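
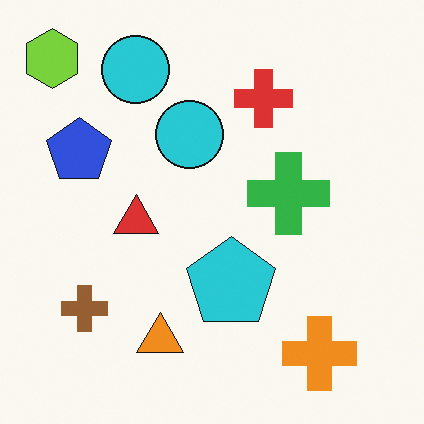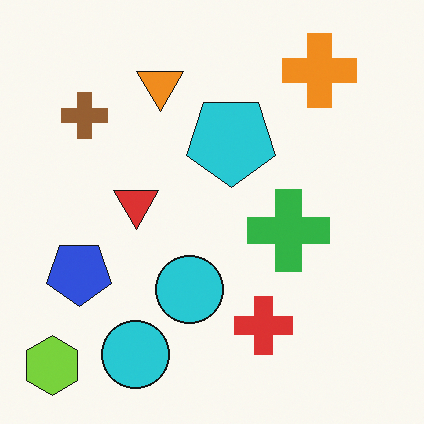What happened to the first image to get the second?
The second image is the first flipped vertically (top ↔ bottom).

The lime hexagon is in the top-left of the first image and the bottom-left of the second — shapes on opposite sides of the horizontal midline have swapped in a mirror flip.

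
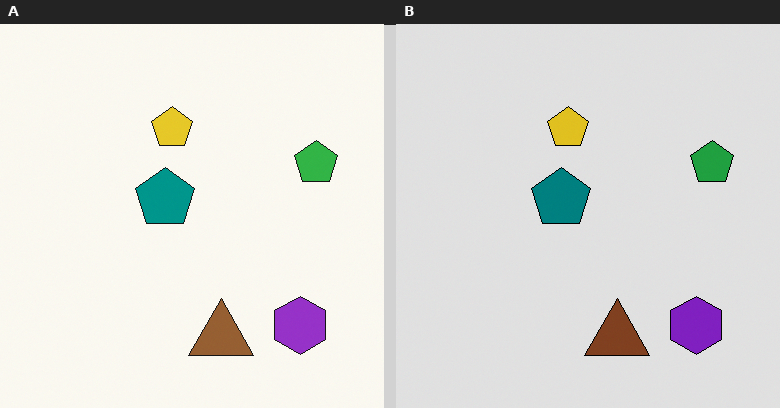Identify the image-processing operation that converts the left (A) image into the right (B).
The transformation is: posterized to a reduced palette.

Each flat color has snapped to a coarser quantized level — most visibly, the near-white background has dropped to a flat grey.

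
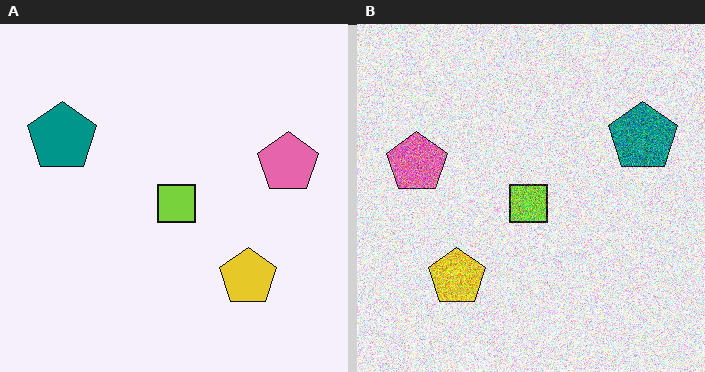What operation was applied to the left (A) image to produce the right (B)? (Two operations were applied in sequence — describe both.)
It was flipped horizontally (left ↔ right), then degraded with a thick layer of grain.

The pink pentagon is in the right of the left (A) image and the left of the right (B) — shapes on opposite sides of the vertical midline have swapped in a mirror flip. Random speckle covers the whole image, including the flat background.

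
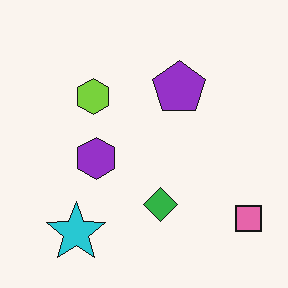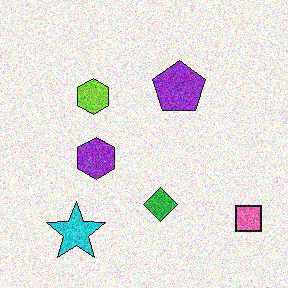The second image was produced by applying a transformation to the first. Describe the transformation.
The second image is the first degraded with heavy additive noise.

Random speckle covers the whole image, including the flat background.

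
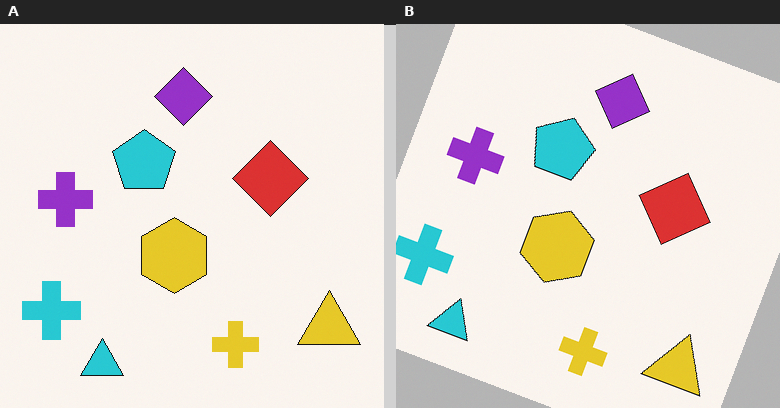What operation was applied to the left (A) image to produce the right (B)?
The image was rotated clockwise by a clearly visible amount.

Every shape is tilted by the same angle and the image corners show triangular fill wedges — a whole-image rotation by a non-right angle.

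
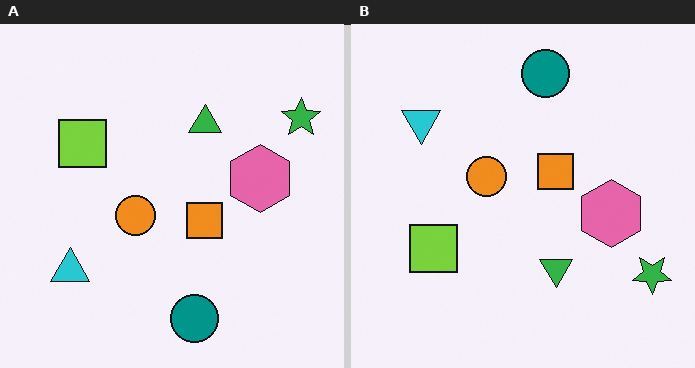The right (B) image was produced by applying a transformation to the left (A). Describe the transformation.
Flipped vertically (top ↔ bottom).

The teal circle is in the bottom of the left (A) image and the top of the right (B) — shapes on opposite sides of the horizontal midline have swapped in a mirror flip.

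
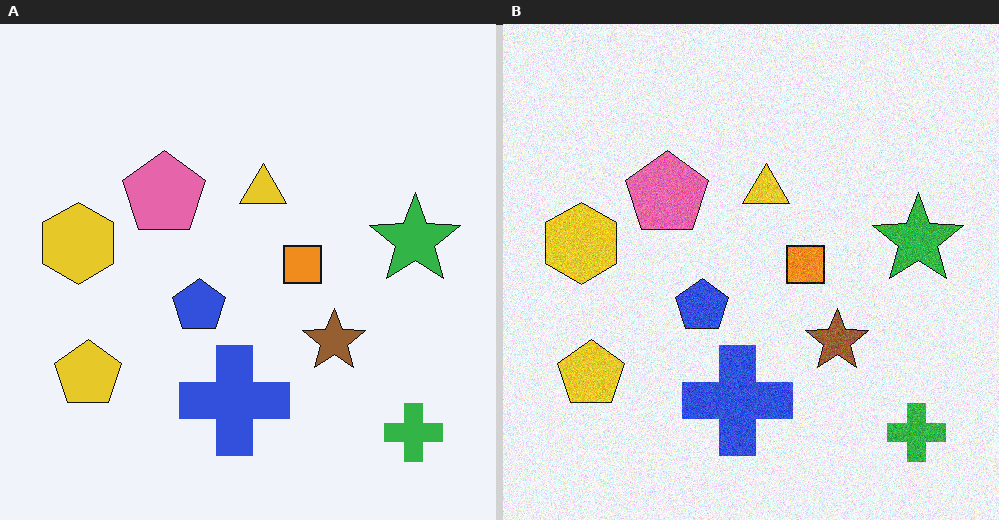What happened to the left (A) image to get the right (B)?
The right (B) image is the left (A) degraded with visible gaussian noise.

Random speckle covers the whole image, including the flat background.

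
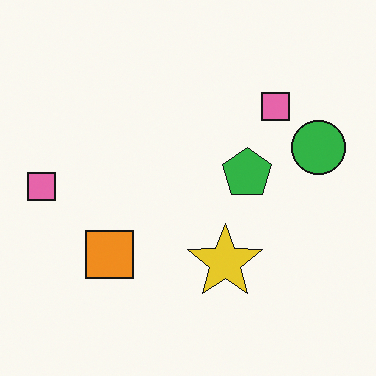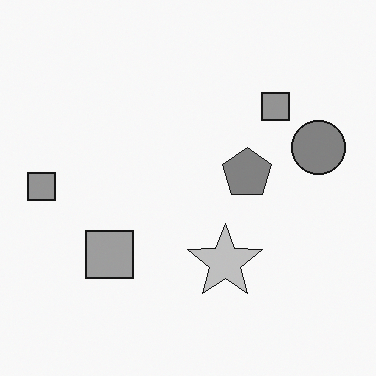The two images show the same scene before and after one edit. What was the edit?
The image was converted to grayscale.

All color is removed — every shape is now a shade of grey.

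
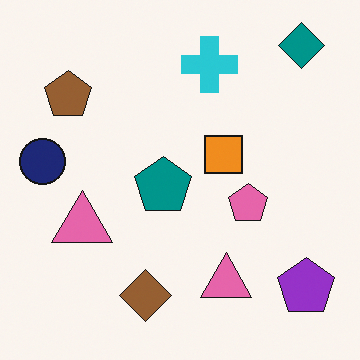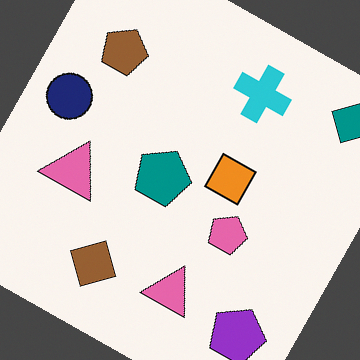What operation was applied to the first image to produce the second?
The transformation is: rotated clockwise by a moderate amount.

Every shape is tilted by the same angle and the image corners show triangular fill wedges — a whole-image rotation by a non-right angle.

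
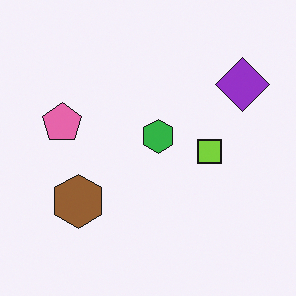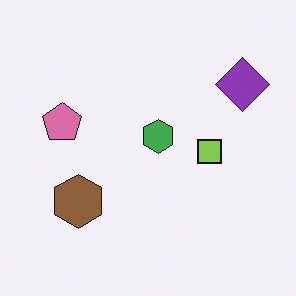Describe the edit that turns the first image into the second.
The image was slightly desaturated.

All colors are more muted and greyish — a global saturation change.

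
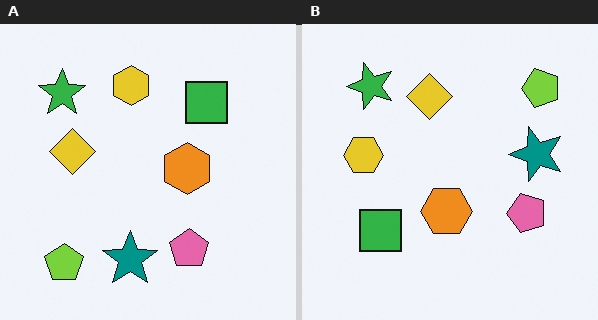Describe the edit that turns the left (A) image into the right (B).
The image was transposed (reflected across the top-left ↔ bottom-right diagonal).

Shapes have swapped their row and column positions — what was in the top-right is now in the bottom-left — a diagonal reflection.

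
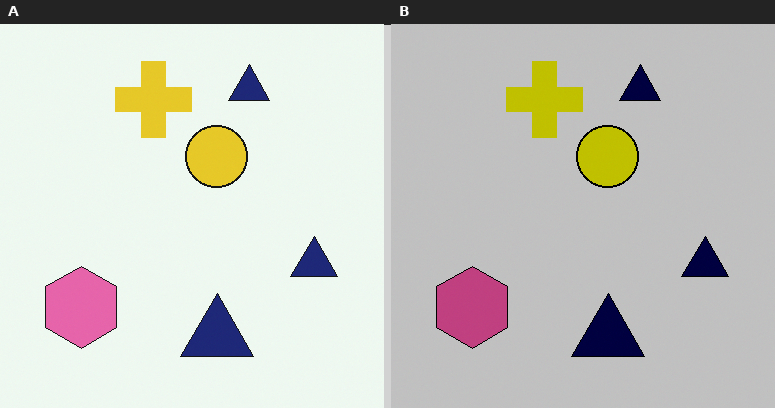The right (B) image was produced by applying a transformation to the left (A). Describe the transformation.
The right (B) image is the left (A) aggressively posterized.

Each flat color has snapped to a coarser quantized level — most visibly, the near-white background has dropped to a flat grey.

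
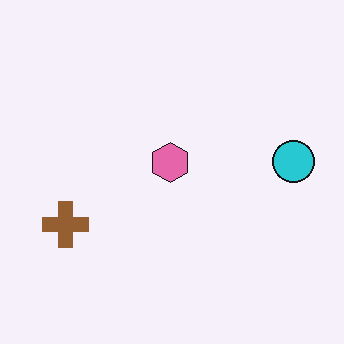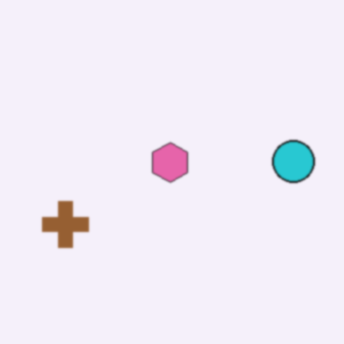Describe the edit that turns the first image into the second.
The image was given a subtle gaussian blur.

Shape edges and outlines are uniformly softened across the whole image.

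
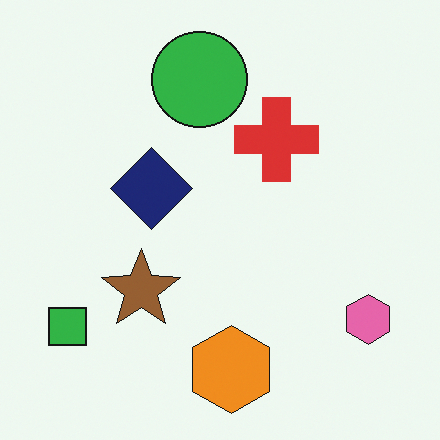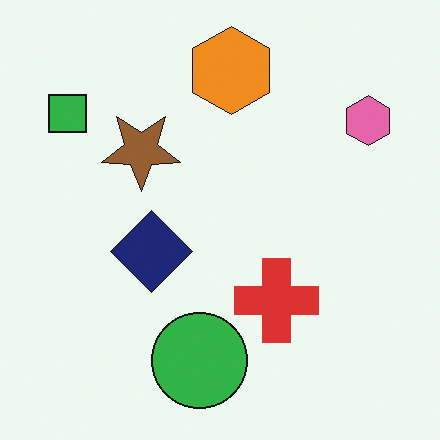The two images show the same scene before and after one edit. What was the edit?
It was flipped vertically (top ↔ bottom).

The orange hexagon is in the bottom of the first image and the top of the second — shapes on opposite sides of the horizontal midline have swapped in a mirror flip.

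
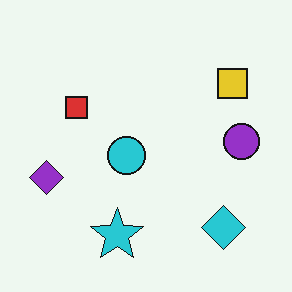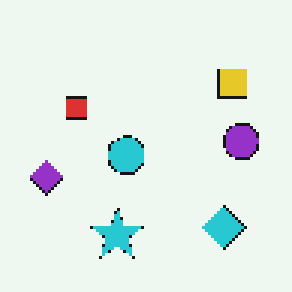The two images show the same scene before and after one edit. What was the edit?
It was mildly pixelated.

Shapes are reduced to large square blocks; fine edges and outlines are lost — a downscale-then-upscale (mosaic) effect.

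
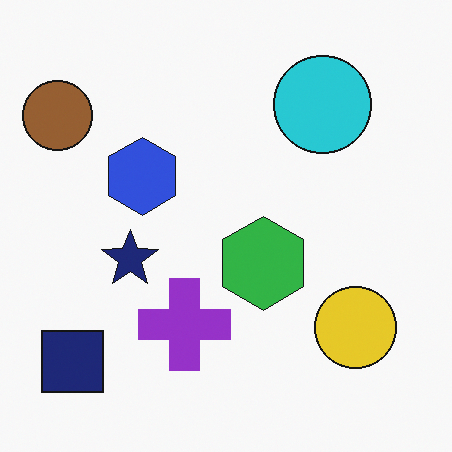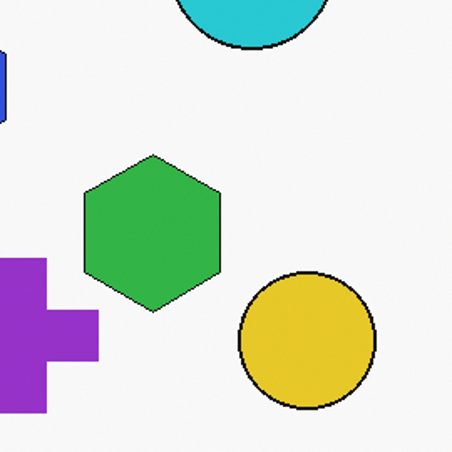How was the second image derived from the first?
This is the original image cropped tightly and scaled back up.

The visible shapes are larger and the field of view is narrower; shapes near the original edges may be partly or wholly outside the frame — a crop-and-rescale.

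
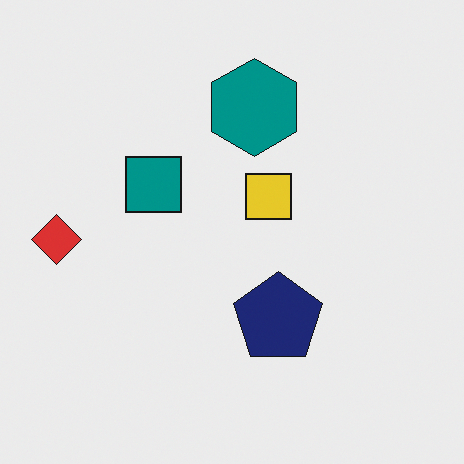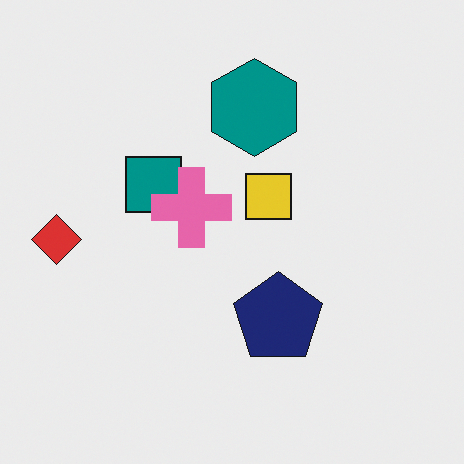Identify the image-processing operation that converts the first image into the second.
It was overlaid with an additional pink cross.

A pink cross appears in the second image that is absent from the first.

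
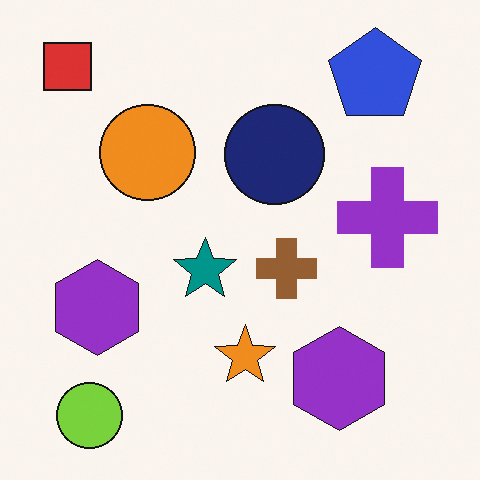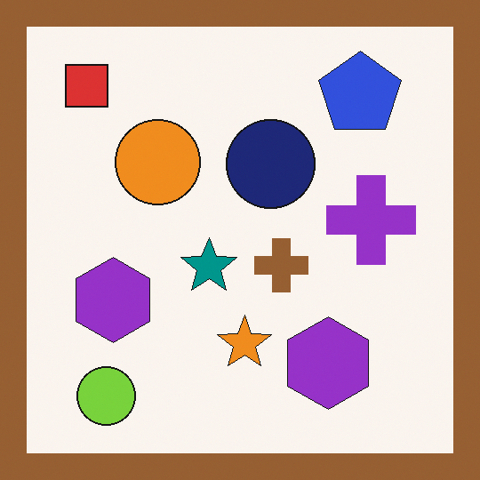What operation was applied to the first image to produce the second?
Framed with a brown border.

A solid brown frame runs around the edge of the second image, with the content slightly shrunk inside it.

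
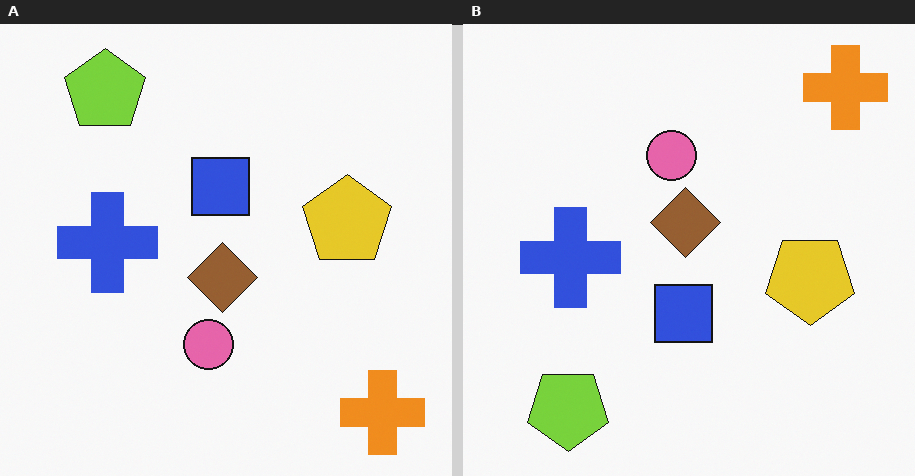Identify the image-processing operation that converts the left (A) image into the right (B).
The right (B) image is the left (A) flipped vertically (top ↔ bottom).

The orange cross is in the bottom-right of the left (A) image and the top-right of the right (B) — shapes on opposite sides of the horizontal midline have swapped in a mirror flip.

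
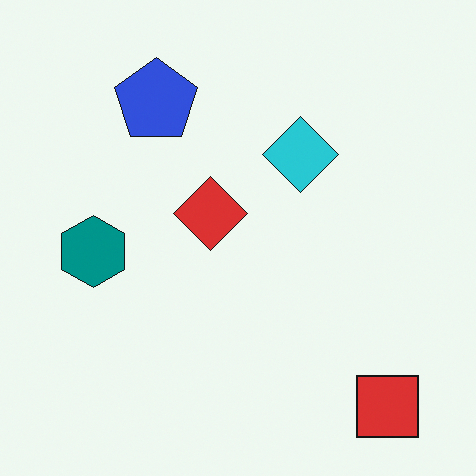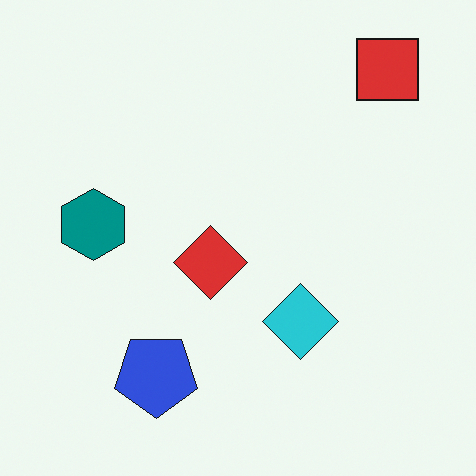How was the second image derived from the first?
This is the original image flipped vertically (top ↔ bottom).

The red square is in the bottom-right of the first image and the top-right of the second — shapes on opposite sides of the horizontal midline have swapped in a mirror flip.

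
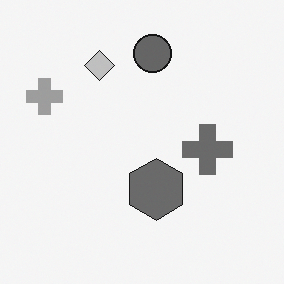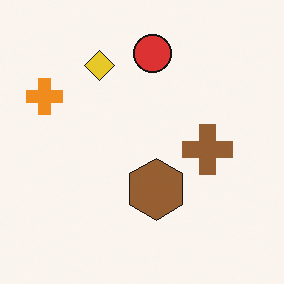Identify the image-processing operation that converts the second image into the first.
The transformation is: converted to grayscale.

All color is removed — every shape is now a shade of grey.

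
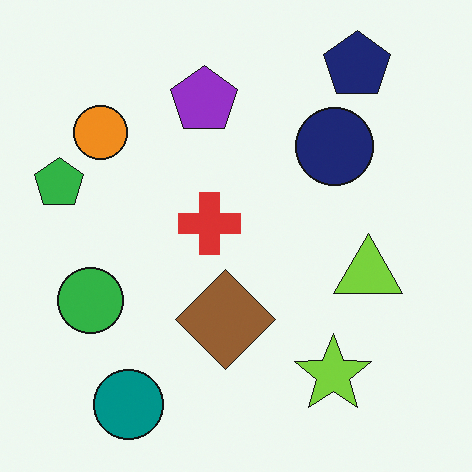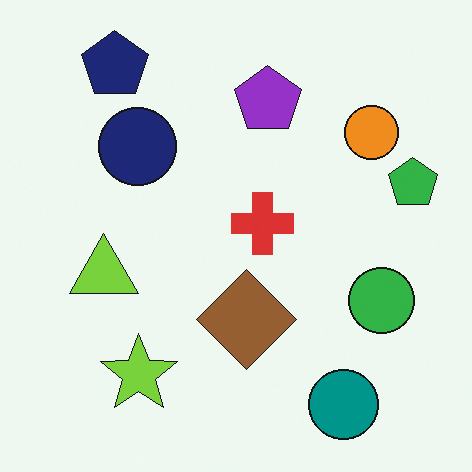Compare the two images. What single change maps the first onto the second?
The transformation is: flipped horizontally (left ↔ right).

The green pentagon is in the left of the first image and the right of the second — shapes on opposite sides of the vertical midline have swapped in a mirror flip.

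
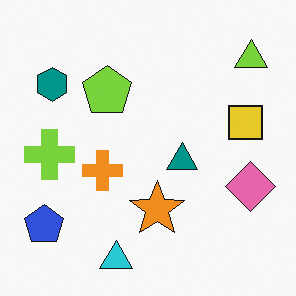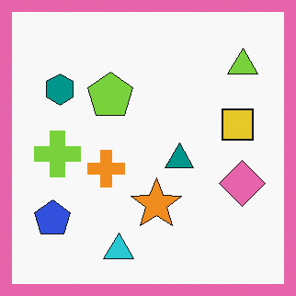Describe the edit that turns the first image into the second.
Framed with a pink border.

A solid pink frame runs around the edge of the second image, with the content slightly shrunk inside it.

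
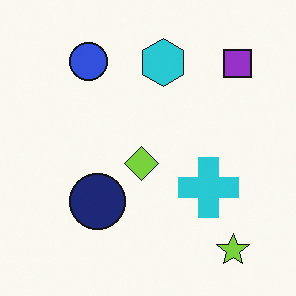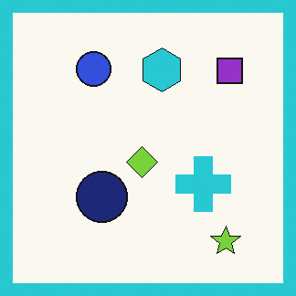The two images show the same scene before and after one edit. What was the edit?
The transformation is: framed with a cyan border.

A solid cyan frame runs around the edge of the second image, with the content slightly shrunk inside it.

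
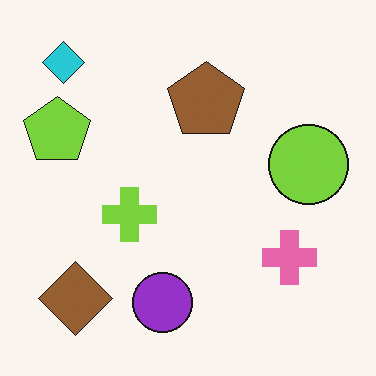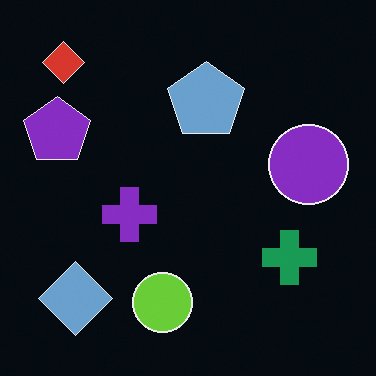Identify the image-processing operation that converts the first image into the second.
Color-inverted (negative).

The light background has become dark and every shape's color is its complement — a photographic negative.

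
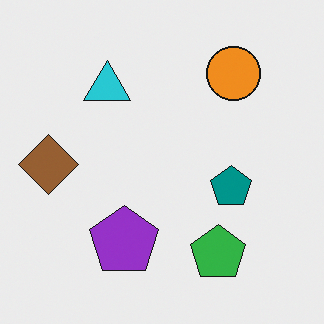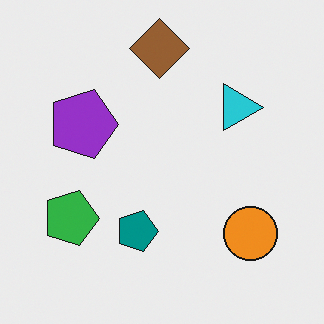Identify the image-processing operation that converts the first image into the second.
It was rotated 90° clockwise.

The brown diamond sits in the left of the first image and the top of the second — consistent with a whole-image 90° clockwise rotation.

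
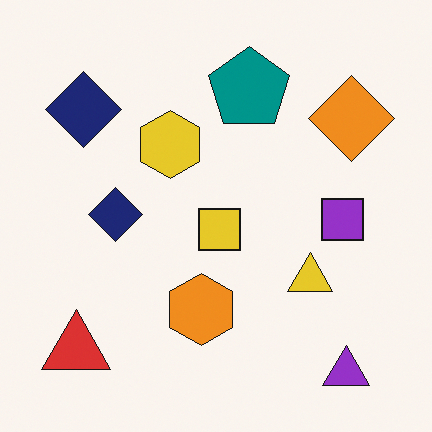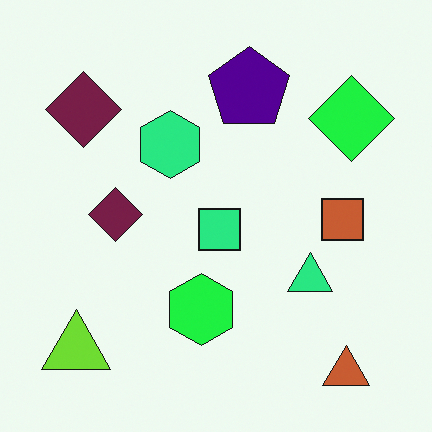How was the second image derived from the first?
The image was hue-shifted through roughly a third of the color wheel.

Every shape's color has rotated by the same amount around the hue wheel — a uniform hue shift.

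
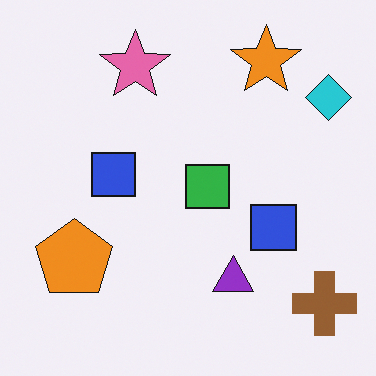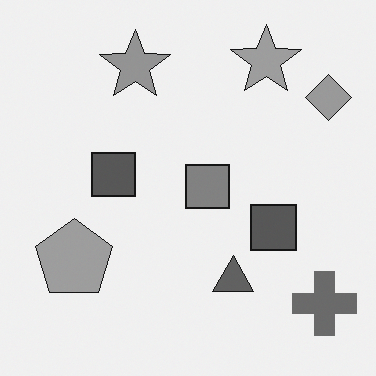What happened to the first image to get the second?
Converted to grayscale.

All color is removed — every shape is now a shade of grey.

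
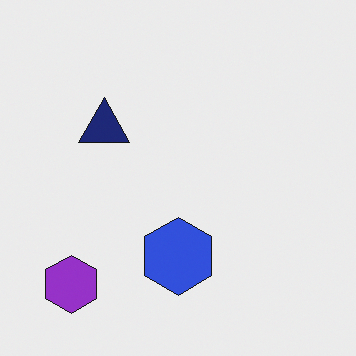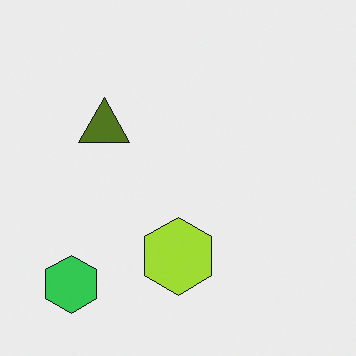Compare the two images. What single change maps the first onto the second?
The second image is the first hue-shifted by a large amount.

Every shape's color has rotated by the same amount around the hue wheel — a uniform hue shift.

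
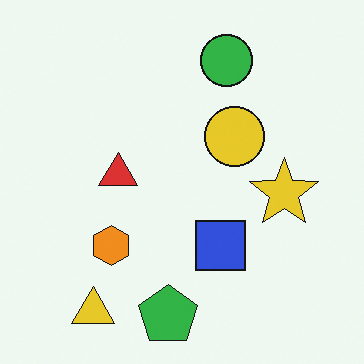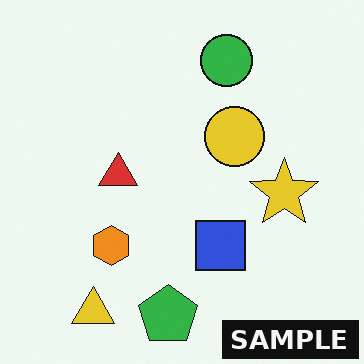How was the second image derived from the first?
Watermarked with the text "SAMPLE" in the lower-right corner.

A dark label reading "SAMPLE" appears in the lower-right corner.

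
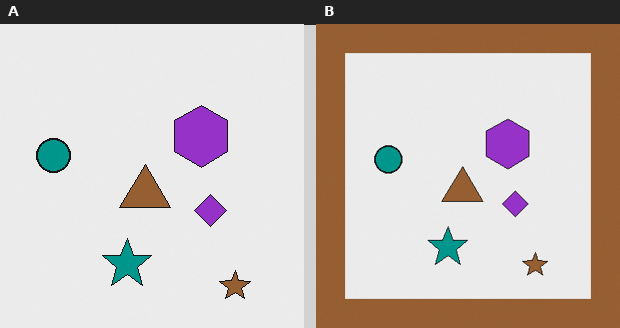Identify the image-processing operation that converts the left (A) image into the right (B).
The right (B) image is the left (A) framed with a brown border.

A solid brown frame runs around the edge of the right (B) image, with the content slightly shrunk inside it.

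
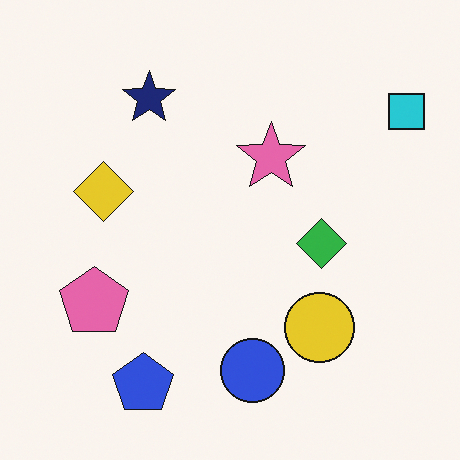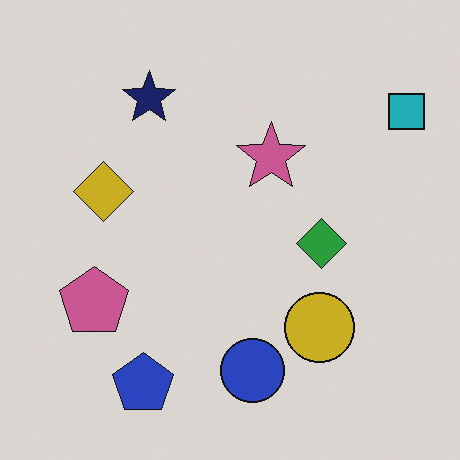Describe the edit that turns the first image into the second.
The image was darkened a little.

Every pixel — background and shapes alike — is uniformly darkened.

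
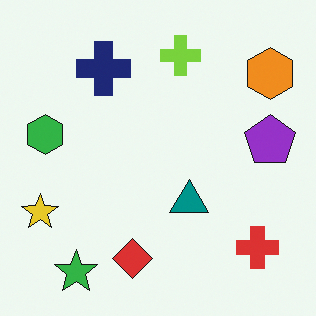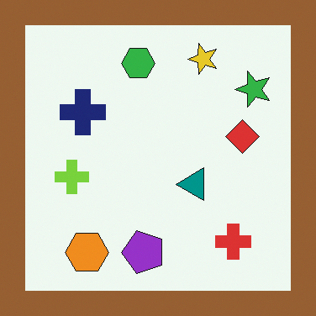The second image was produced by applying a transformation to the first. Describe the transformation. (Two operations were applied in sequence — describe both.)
The transformation is: transposed (reflected across the top-left ↔ bottom-right diagonal), then framed with a brown border.

Shapes have swapped their row and column positions — what was in the top-right is now in the bottom-left — a diagonal reflection. A solid brown frame runs around the edge of the second image, with the content slightly shrunk inside it.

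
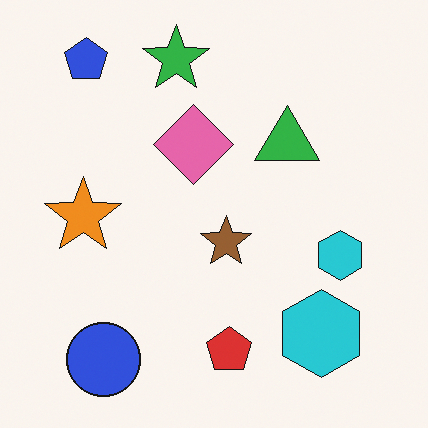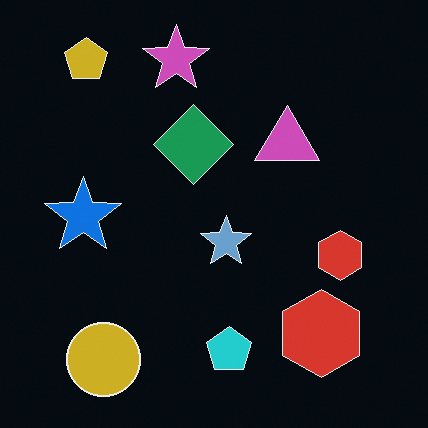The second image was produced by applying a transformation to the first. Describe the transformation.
Color-inverted (negative).

The light background has become dark and every shape's color is its complement — a photographic negative.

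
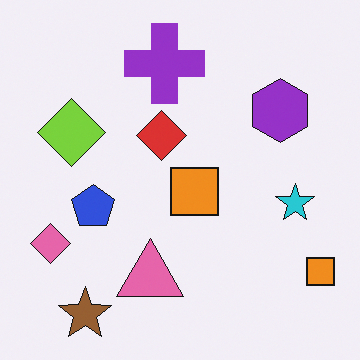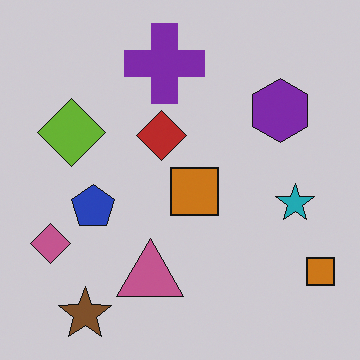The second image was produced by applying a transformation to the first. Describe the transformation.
The transformation is: darkened a little.

Every pixel — background and shapes alike — is uniformly darkened.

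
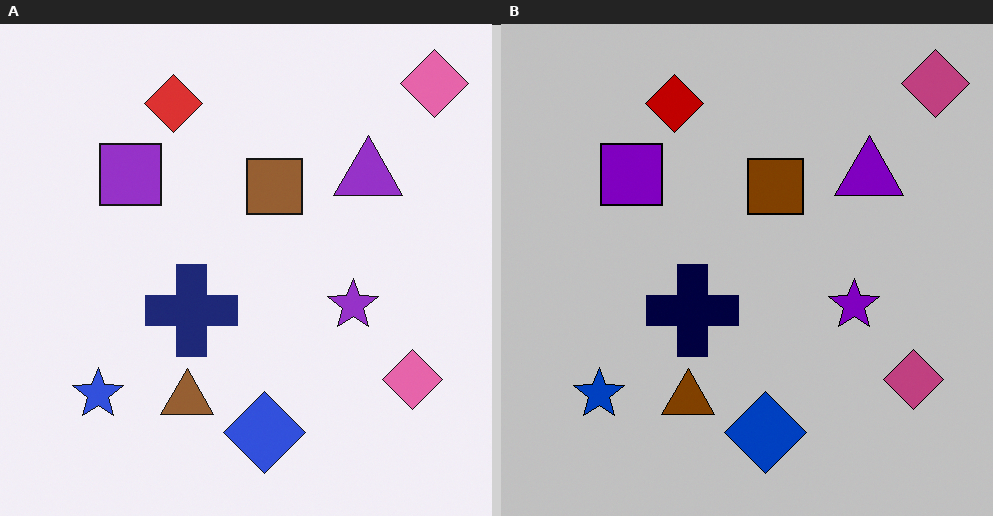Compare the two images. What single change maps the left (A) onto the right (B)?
Aggressively posterized.

Each flat color has snapped to a coarser quantized level — most visibly, the near-white background has dropped to a flat grey.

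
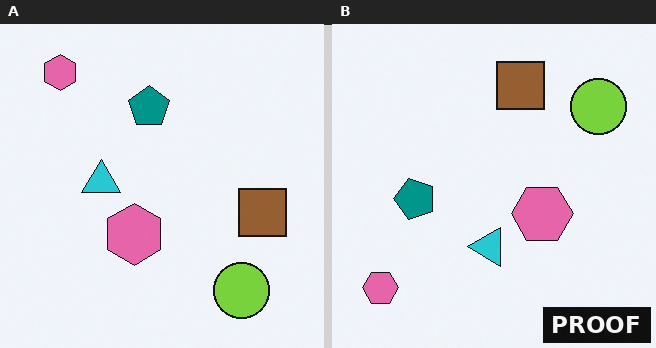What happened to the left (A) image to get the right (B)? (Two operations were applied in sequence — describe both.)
Rotated 90° counter-clockwise, then watermarked with the text "PROOF" in the lower-right corner.

The lime circle sits in the bottom-right of the left (A) image and the top-right of the right (B) — consistent with a whole-image 90° counter-clockwise rotation. A dark label reading "PROOF" appears in the lower-right corner.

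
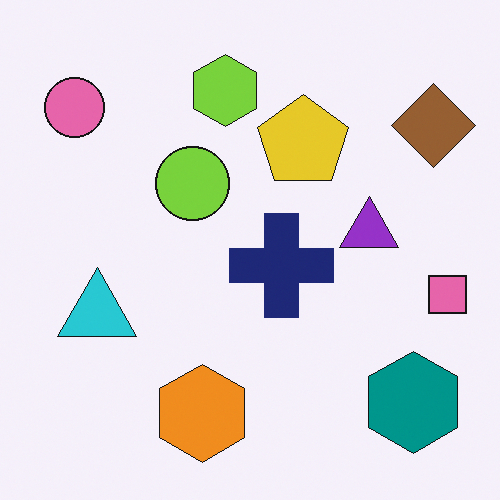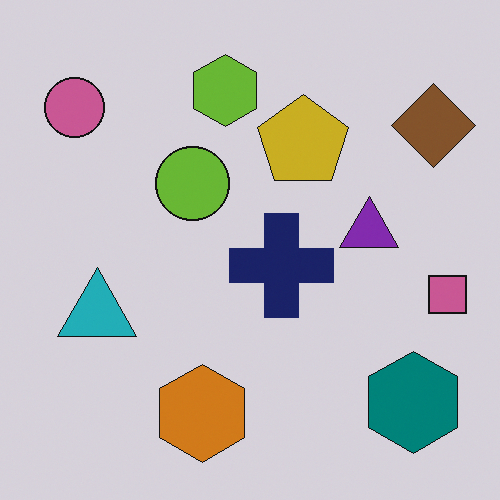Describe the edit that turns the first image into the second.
Slightly darkened.

Every pixel — background and shapes alike — is uniformly darkened.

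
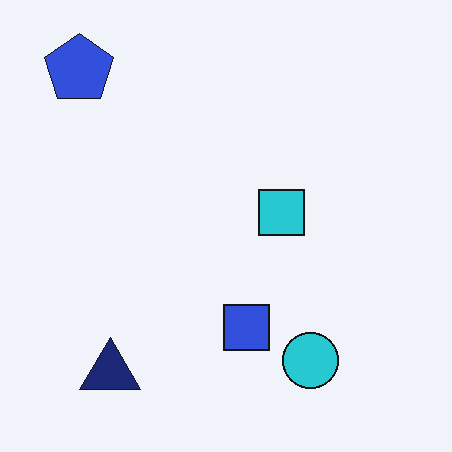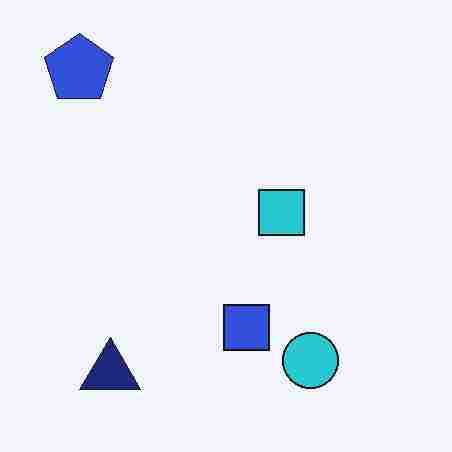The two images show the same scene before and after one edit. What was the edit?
Heavily JPEG-compressed with obvious blocking artifacts.

Blocky 8×8 compression artifacts appear around shape edges and the flat background shows ringing — characteristic JPEG degradation.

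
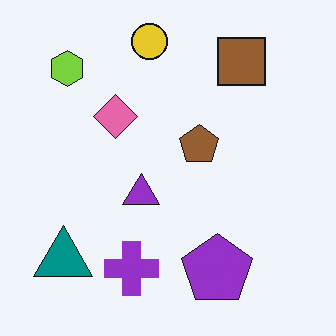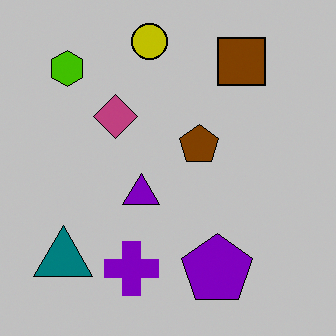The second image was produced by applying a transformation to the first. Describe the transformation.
It was heavily posterized to just a handful of flat colors.

Each flat color has snapped to a coarser quantized level — most visibly, the near-white background has dropped to a flat grey.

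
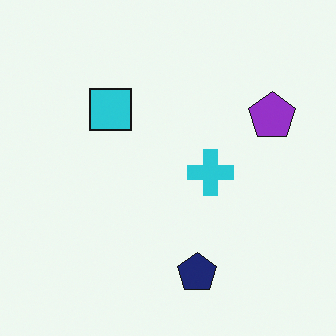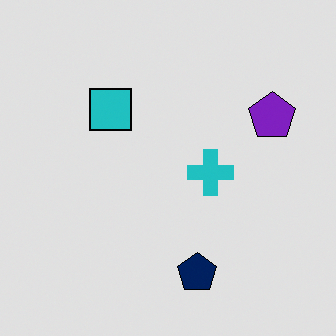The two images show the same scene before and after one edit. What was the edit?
The transformation is: posterized to a reduced palette.

Each flat color has snapped to a coarser quantized level — most visibly, the near-white background has dropped to a flat grey.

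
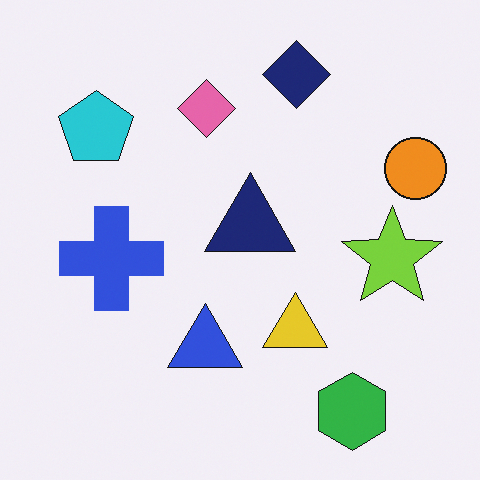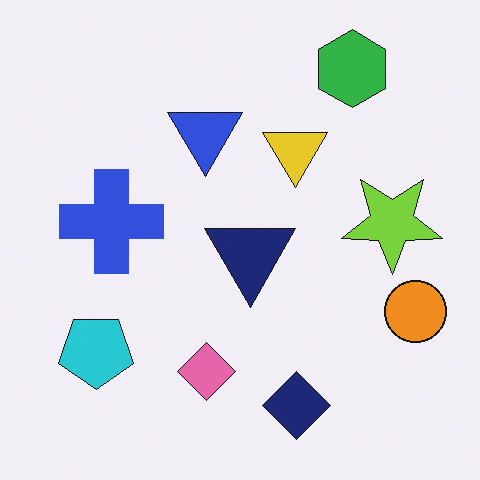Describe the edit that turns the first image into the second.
The second image is the first flipped vertically (top ↔ bottom).

The green hexagon is in the bottom-right of the first image and the top-right of the second — shapes on opposite sides of the horizontal midline have swapped in a mirror flip.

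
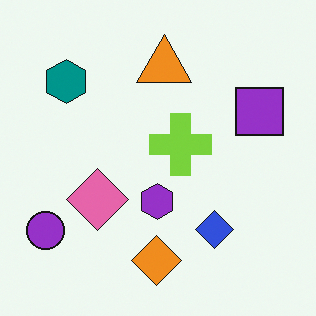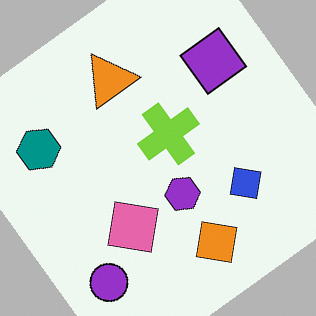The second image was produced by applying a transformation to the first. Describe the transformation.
The transformation is: rotated counter-clockwise by a large amount — several tens of degrees.

Every shape is tilted by the same angle and the image corners show triangular fill wedges — a whole-image rotation by a non-right angle.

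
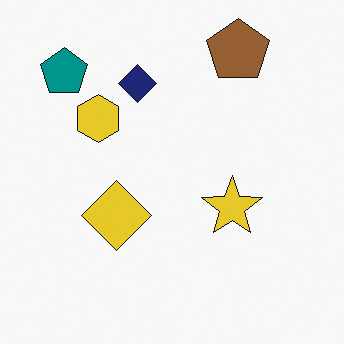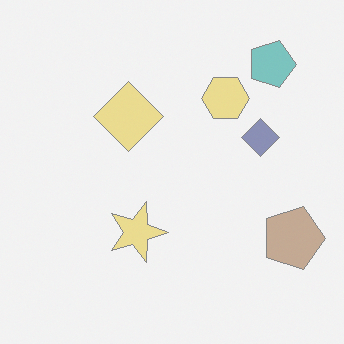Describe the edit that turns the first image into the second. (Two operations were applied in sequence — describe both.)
Rotated 90° clockwise, then given much lower contrast.

The teal pentagon sits in the top-left of the first image and the top-right of the second — consistent with a whole-image 90° clockwise rotation. Tones are pushed toward mid-grey across the whole image — a global contrast change.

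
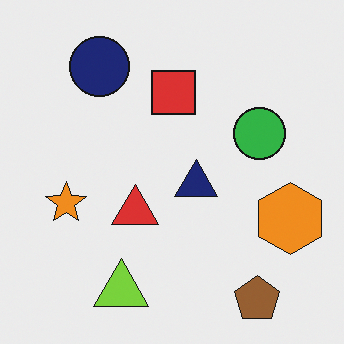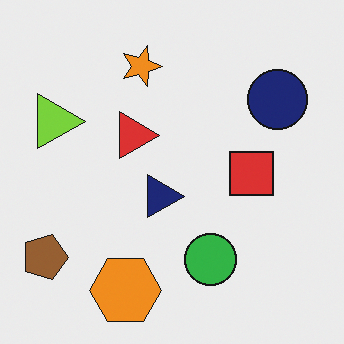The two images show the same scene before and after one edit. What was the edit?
The image was rotated 90° clockwise.

The brown pentagon sits in the bottom-right of the first image and the bottom-left of the second — consistent with a whole-image 90° clockwise rotation.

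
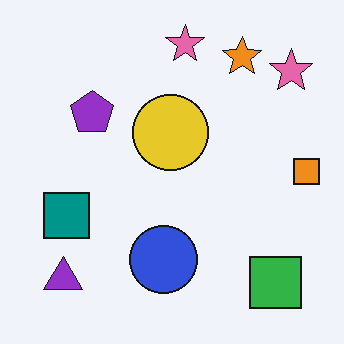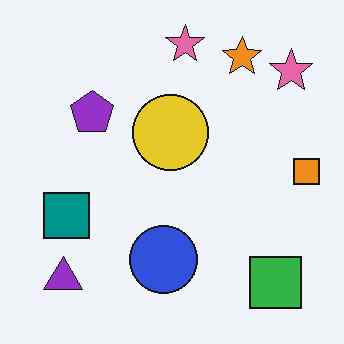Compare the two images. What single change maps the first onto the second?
The second image is the first given moderate JPEG compression.

Blocky 8×8 compression artifacts appear around shape edges and the flat background shows ringing — characteristic JPEG degradation.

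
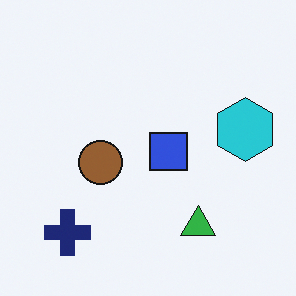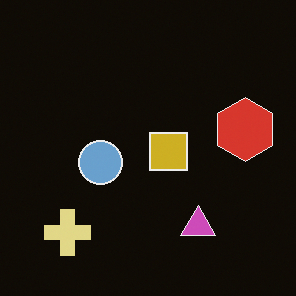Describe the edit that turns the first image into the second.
This is the original image color-inverted (negative).

The light background has become dark and every shape's color is its complement — a photographic negative.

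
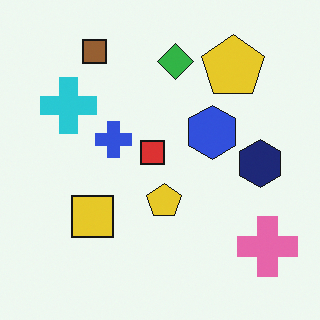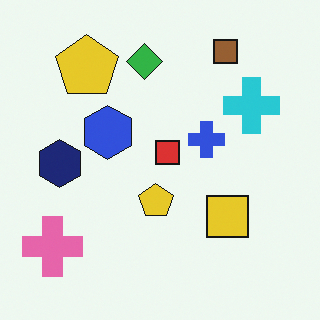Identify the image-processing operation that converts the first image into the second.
It was flipped horizontally (left ↔ right).

The pink cross is in the bottom-right of the first image and the bottom-left of the second — shapes on opposite sides of the vertical midline have swapped in a mirror flip.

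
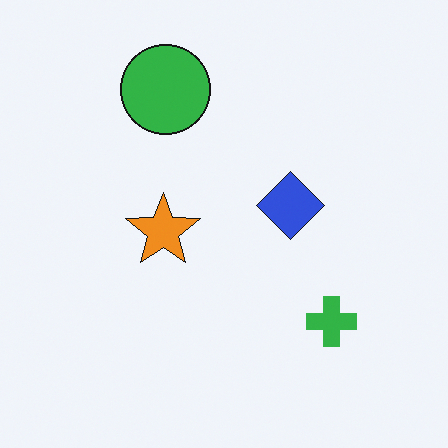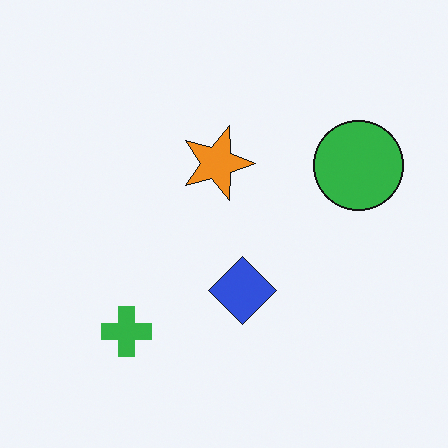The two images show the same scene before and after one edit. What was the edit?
The image was rotated 90° clockwise.

The green circle sits in the top of the first image and the right of the second — consistent with a whole-image 90° clockwise rotation.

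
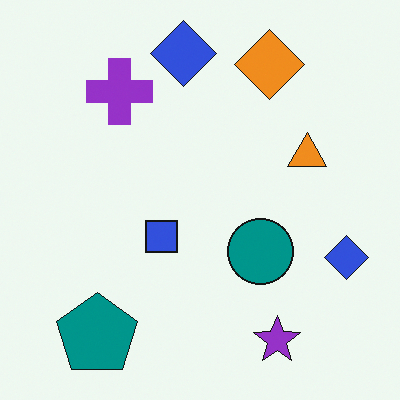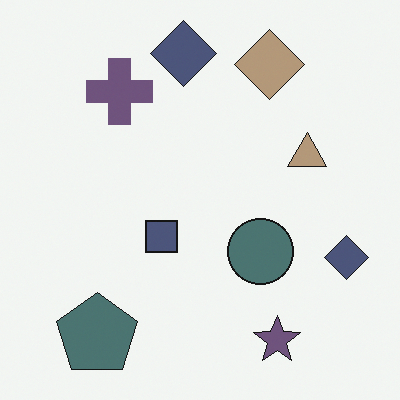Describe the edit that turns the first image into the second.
The transformation is: made much more muted (saturation change).

All colors are more muted and greyish — a global saturation change.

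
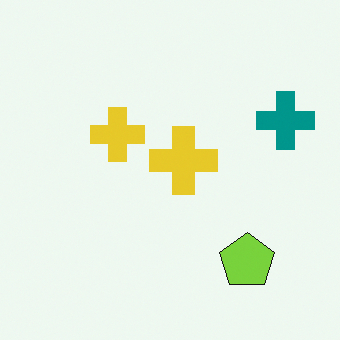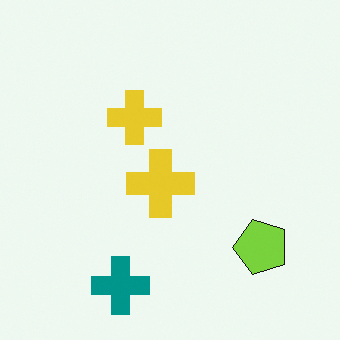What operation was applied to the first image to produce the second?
The image was transposed (reflected across the top-left ↔ bottom-right diagonal).

Shapes have swapped their row and column positions — what was in the top-right is now in the bottom-left — a diagonal reflection.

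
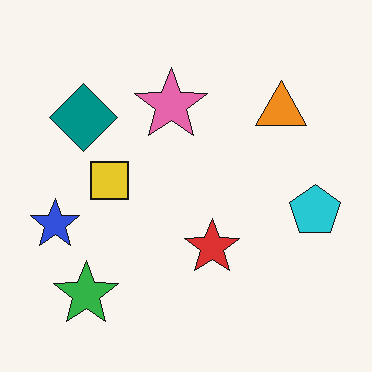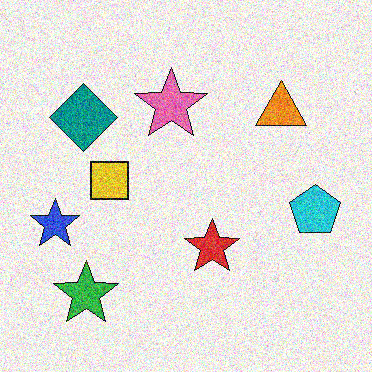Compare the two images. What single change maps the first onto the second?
The transformation is: degraded with a thick layer of grain.

Random speckle covers the whole image, including the flat background.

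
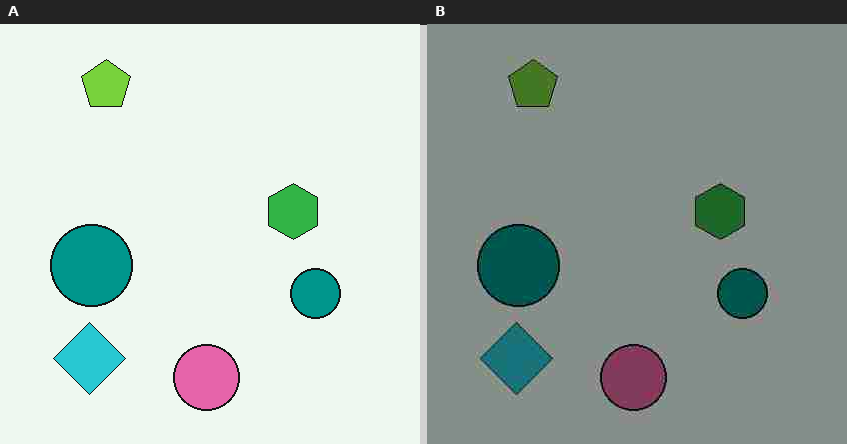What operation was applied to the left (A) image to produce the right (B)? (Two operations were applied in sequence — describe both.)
It was darkened a lot, then degraded with heavy JPEG compression.

Every pixel — background and shapes alike — is uniformly darkened. Blocky 8×8 compression artifacts appear around shape edges and the flat background shows ringing — characteristic JPEG degradation.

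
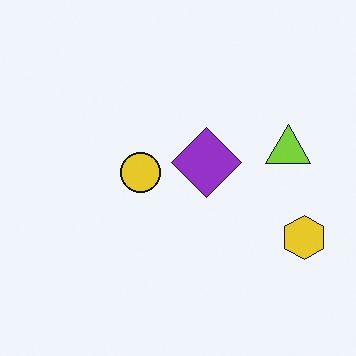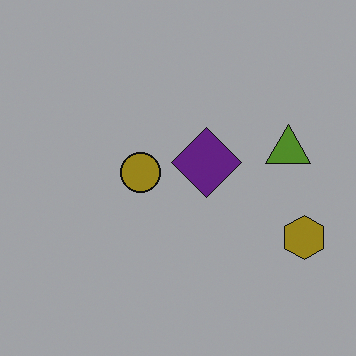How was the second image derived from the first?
The transformation is: darkened a lot.

Every pixel — background and shapes alike — is uniformly darkened.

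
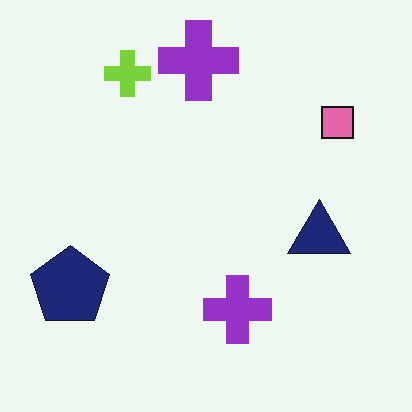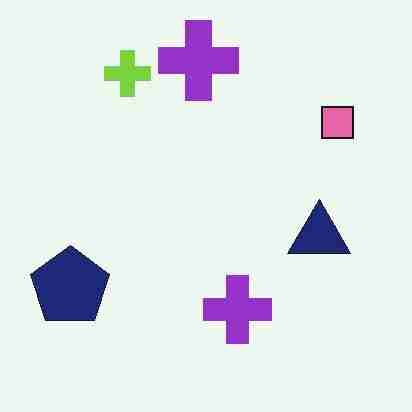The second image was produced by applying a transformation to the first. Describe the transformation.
The image was degraded with heavy JPEG compression.

Blocky 8×8 compression artifacts appear around shape edges and the flat background shows ringing — characteristic JPEG degradation.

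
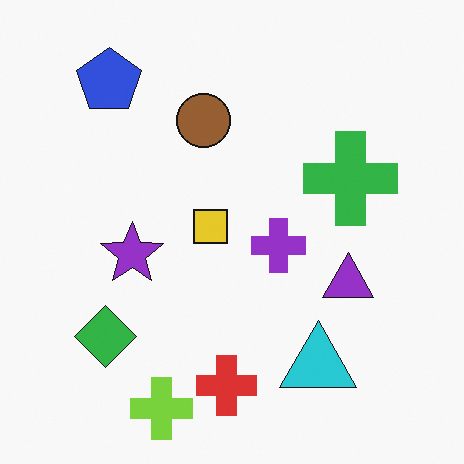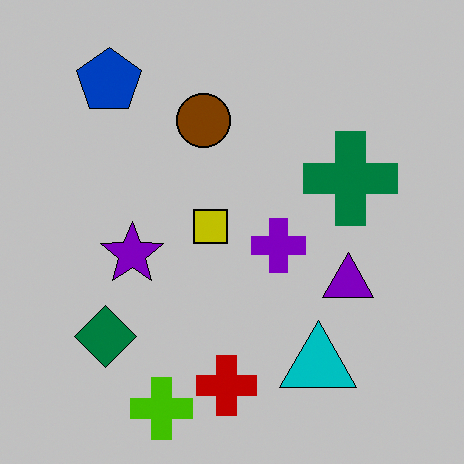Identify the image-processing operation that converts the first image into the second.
The second image is the first heavily posterized to just a handful of flat colors.

Each flat color has snapped to a coarser quantized level — most visibly, the near-white background has dropped to a flat grey.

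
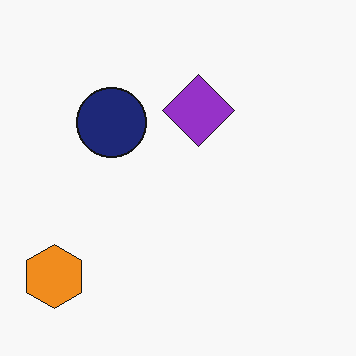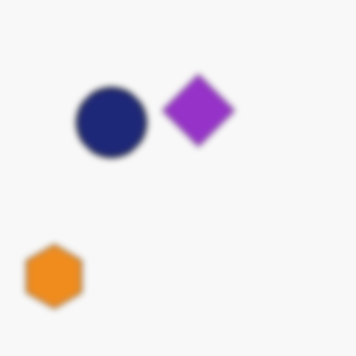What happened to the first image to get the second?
The image was noticeably gaussian-blurred.

Shape edges and outlines are uniformly softened across the whole image.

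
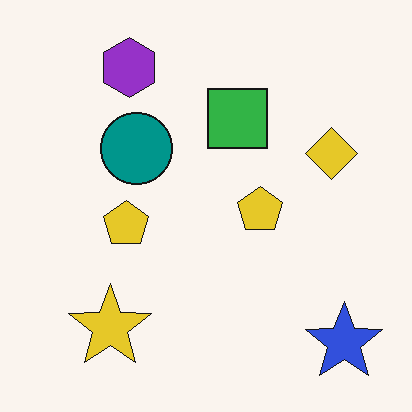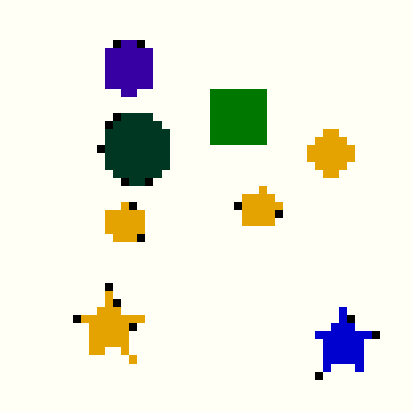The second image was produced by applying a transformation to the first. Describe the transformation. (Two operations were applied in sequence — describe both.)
The image was boosted in contrast, then pixelated into visible square blocks.

Tones are pushed away from mid-grey across the whole image — a global contrast change. Shapes are reduced to large square blocks; fine edges and outlines are lost — a downscale-then-upscale (mosaic) effect.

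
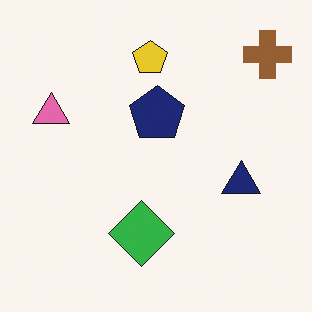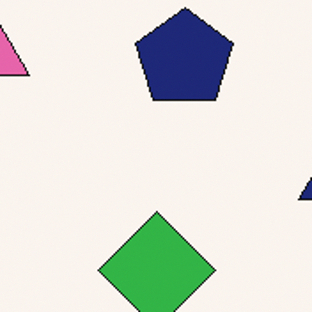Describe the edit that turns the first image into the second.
This is the original image cropped to a noticeably smaller region and rescaled.

The visible shapes are larger and the field of view is narrower; shapes near the original edges may be partly or wholly outside the frame — a crop-and-rescale.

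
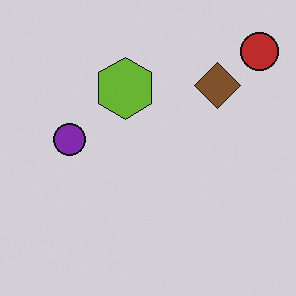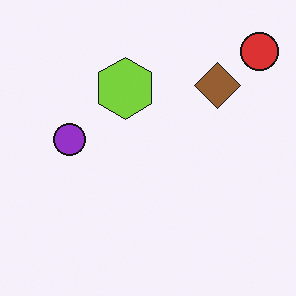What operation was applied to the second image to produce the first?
This is the original image slightly darkened.

Every pixel — background and shapes alike — is uniformly darkened.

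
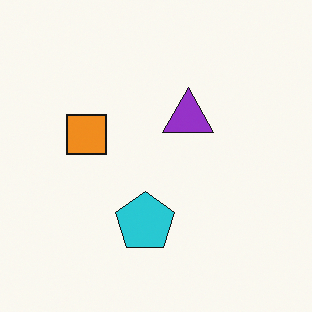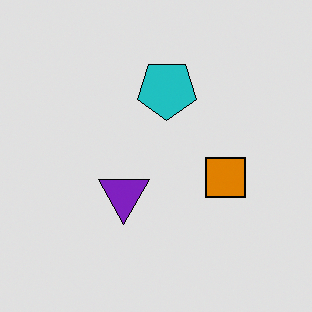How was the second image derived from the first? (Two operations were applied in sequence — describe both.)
It was moderately posterized, then rotated 180°.

Each flat color has snapped to a coarser quantized level — most visibly, the near-white background has dropped to a flat grey. The orange square sits in the left of the first image and the right of the second — consistent with a whole-image 180° rotation.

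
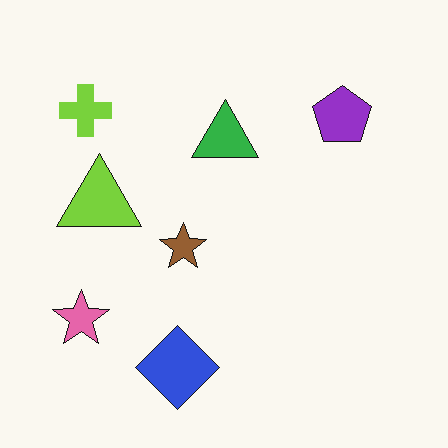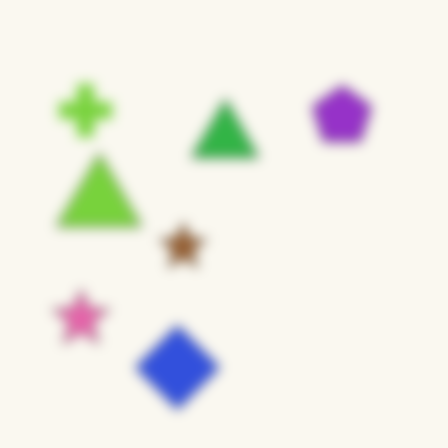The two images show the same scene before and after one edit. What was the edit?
Heavily blurred.

Shape edges and outlines are uniformly softened across the whole image.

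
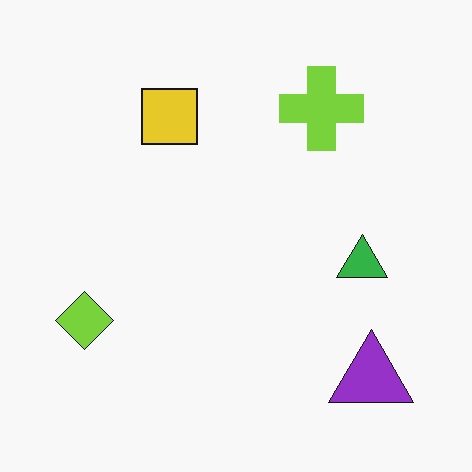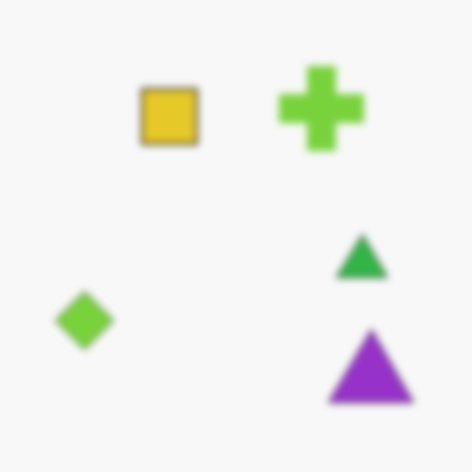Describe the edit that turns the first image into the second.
The transformation is: noticeably gaussian-blurred.

Shape edges and outlines are uniformly softened across the whole image.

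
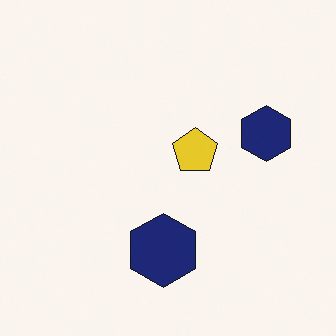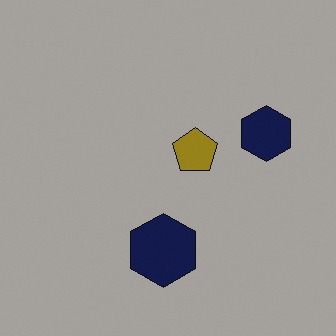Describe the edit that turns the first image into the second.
The second image is the first noticeably darkened.

Every pixel — background and shapes alike — is uniformly darkened.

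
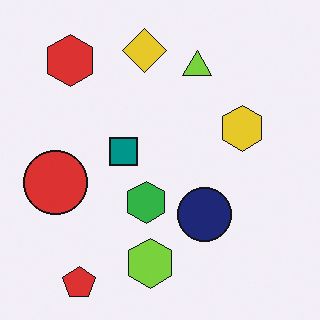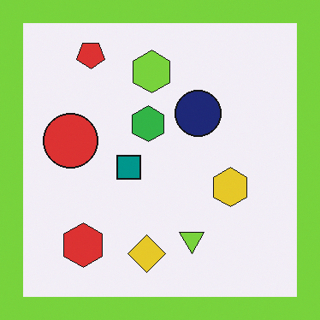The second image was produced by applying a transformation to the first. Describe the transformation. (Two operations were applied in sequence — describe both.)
Flipped vertically (top ↔ bottom), then framed with a lime border.

The red pentagon is in the bottom-left of the first image and the top-left of the second — shapes on opposite sides of the horizontal midline have swapped in a mirror flip. A solid lime frame runs around the edge of the second image, with the content slightly shrunk inside it.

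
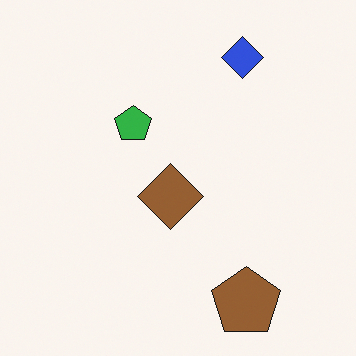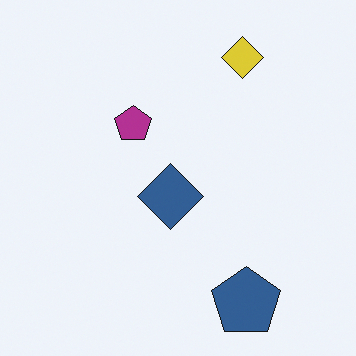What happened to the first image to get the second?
It was hue-shifted by a large amount.

Every shape's color has rotated by the same amount around the hue wheel — a uniform hue shift.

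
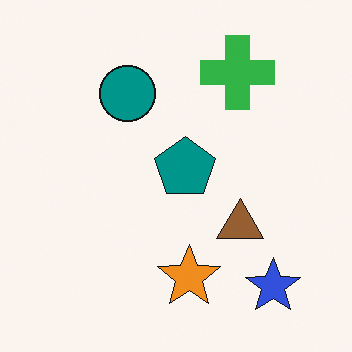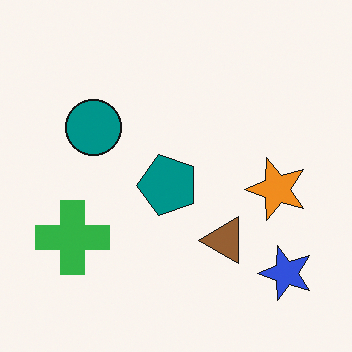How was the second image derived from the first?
The second image is the first transposed (reflected across the top-left ↔ bottom-right diagonal).

Shapes have swapped their row and column positions — what was in the top-right is now in the bottom-left — a diagonal reflection.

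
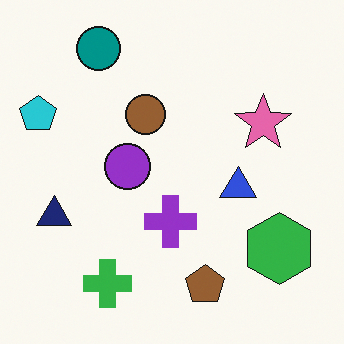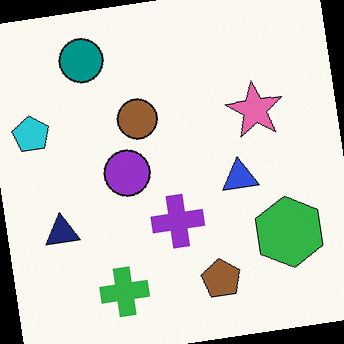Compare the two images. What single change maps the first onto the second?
The second image is the first rotated counter-clockwise by a small amount.

Every shape is tilted by the same angle and the image corners show triangular fill wedges — a whole-image rotation by a non-right angle.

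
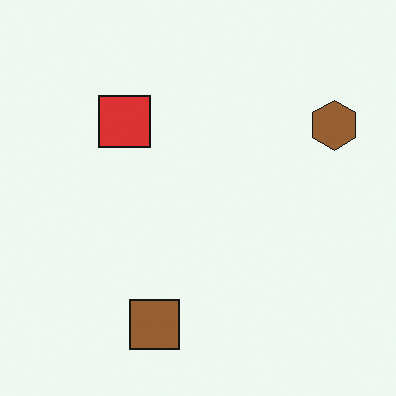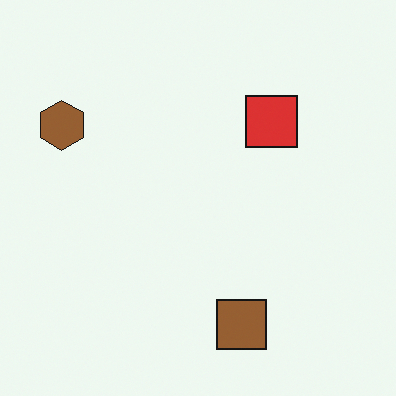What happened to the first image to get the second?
The second image is the first flipped horizontally (left ↔ right).

The brown hexagon is in the top-right of the first image and the top-left of the second — shapes on opposite sides of the vertical midline have swapped in a mirror flip.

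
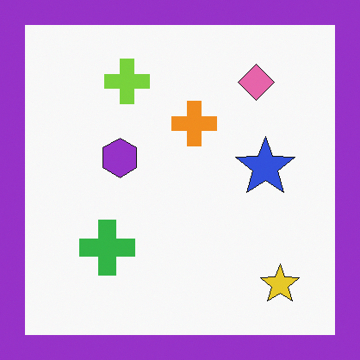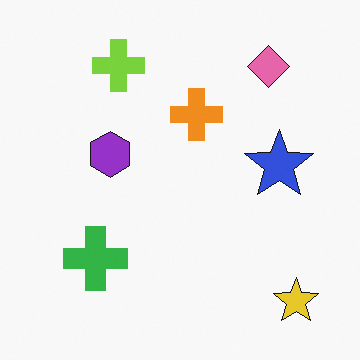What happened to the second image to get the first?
This is the original image framed with a purple border.

A solid purple frame runs around the edge of the first image, with the content slightly shrunk inside it.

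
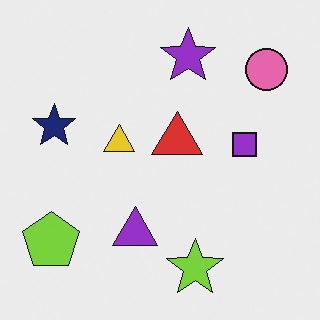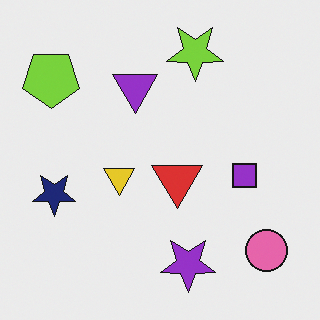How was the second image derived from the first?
Flipped vertically (top ↔ bottom).

The lime star is in the bottom of the first image and the top of the second — shapes on opposite sides of the horizontal midline have swapped in a mirror flip.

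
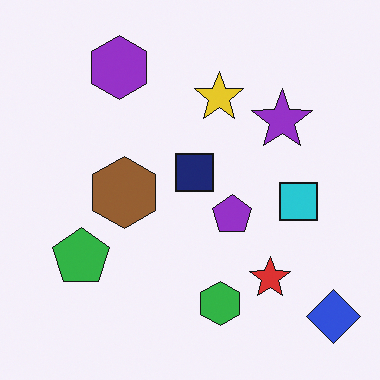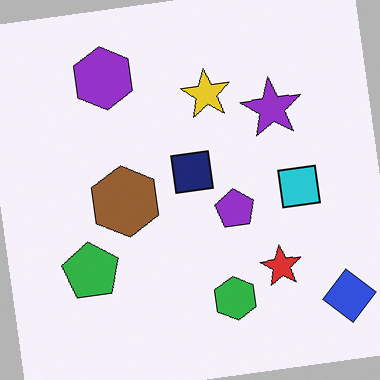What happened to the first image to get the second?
The second image is the first rotated counter-clockwise by a slight angle.

Every shape is tilted by the same angle and the image corners show triangular fill wedges — a whole-image rotation by a non-right angle.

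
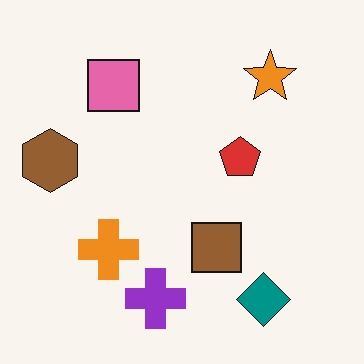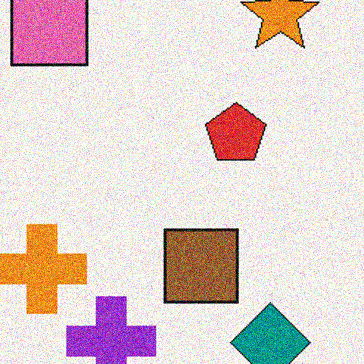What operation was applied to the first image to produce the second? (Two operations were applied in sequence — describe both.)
It was cropped slightly and scaled back up, then degraded with strong gaussian noise.

The visible shapes are larger and the field of view is narrower; shapes near the original edges may be partly or wholly outside the frame — a crop-and-rescale. Random speckle covers the whole image, including the flat background.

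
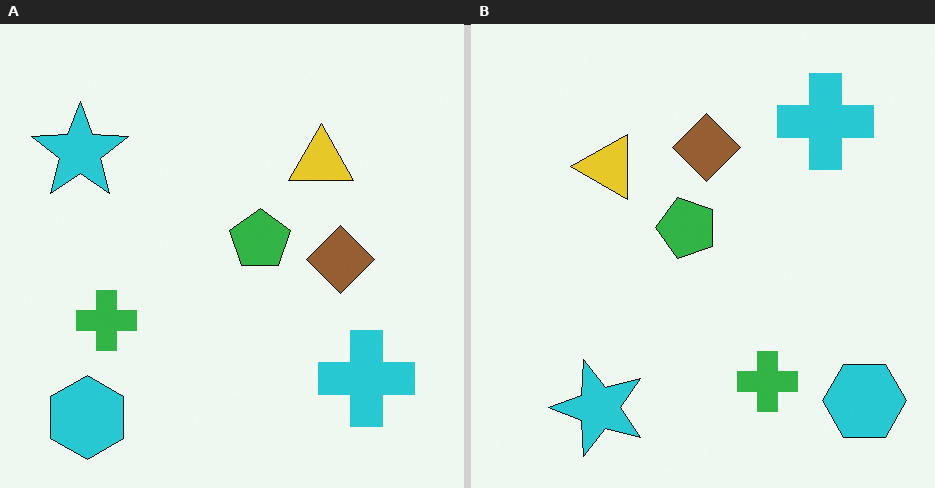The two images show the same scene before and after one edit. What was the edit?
It was rotated 90° counter-clockwise.

The cyan hexagon sits in the bottom-left of the left (A) image and the bottom-right of the right (B) — consistent with a whole-image 90° counter-clockwise rotation.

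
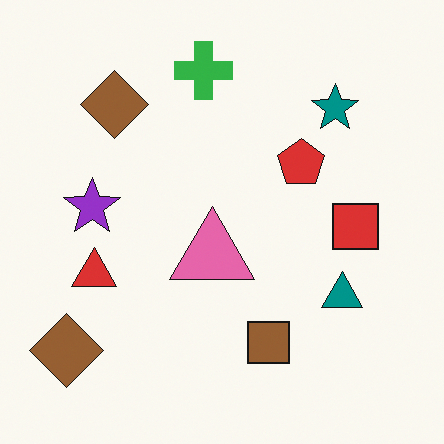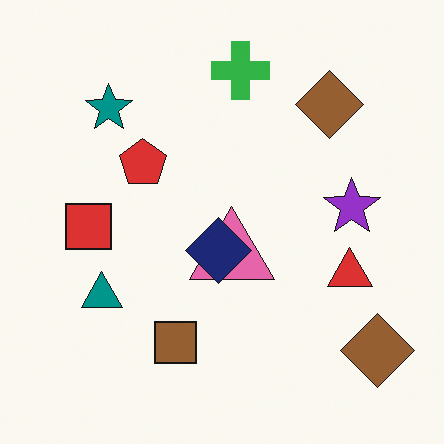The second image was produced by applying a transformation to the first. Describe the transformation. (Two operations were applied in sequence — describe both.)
The second image is the first flipped horizontally (left ↔ right), then overlaid with an additional navy diamond.

The red square is in the right of the first image and the left of the second — shapes on opposite sides of the vertical midline have swapped in a mirror flip. A navy diamond appears in the second image that is absent from the first.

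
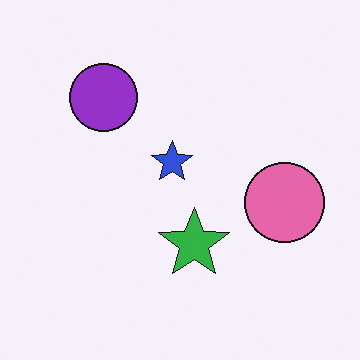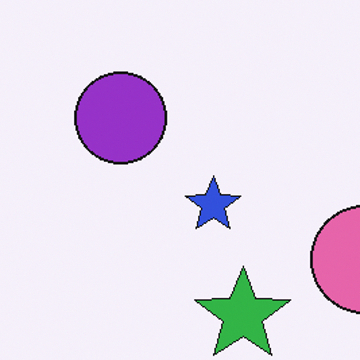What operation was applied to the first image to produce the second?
The image was cropped to a modestly smaller region and rescaled.

The visible shapes are larger and the field of view is narrower; shapes near the original edges may be partly or wholly outside the frame — a crop-and-rescale.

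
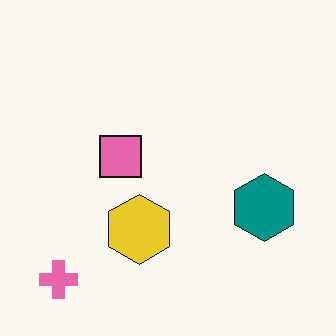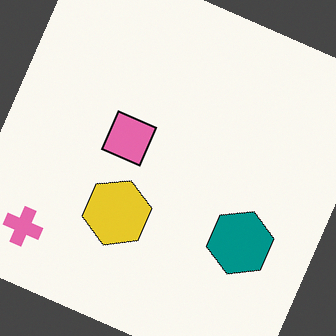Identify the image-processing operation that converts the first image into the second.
The image was rotated clockwise by a moderate amount.

Every shape is tilted by the same angle and the image corners show triangular fill wedges — a whole-image rotation by a non-right angle.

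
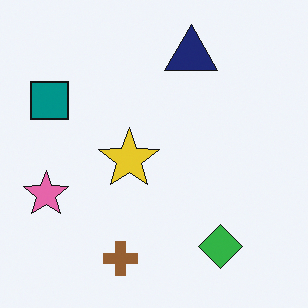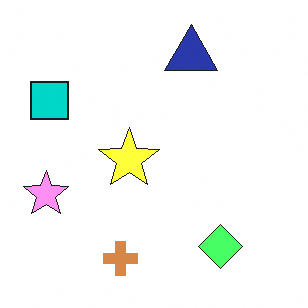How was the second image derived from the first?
The second image is the first brightened a lot.

Every pixel — background and shapes alike — is uniformly brightened.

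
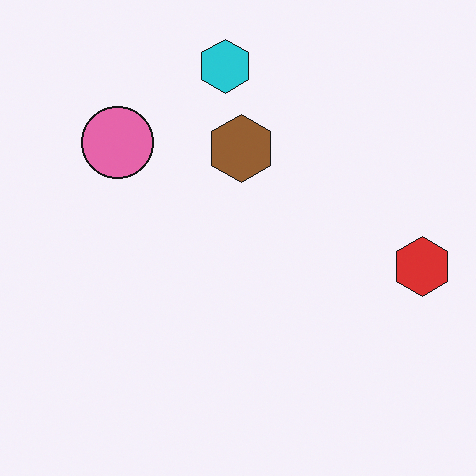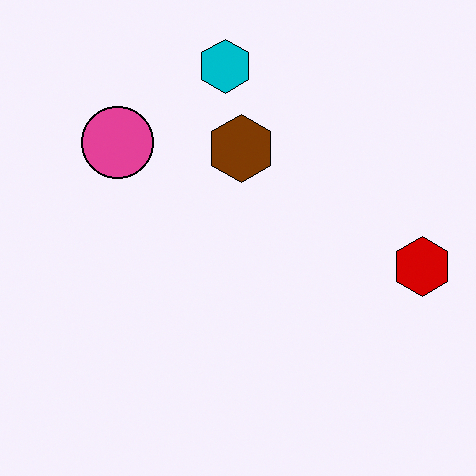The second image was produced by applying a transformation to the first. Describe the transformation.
The image was given slightly increased contrast.

Tones are pushed away from mid-grey across the whole image — a global contrast change.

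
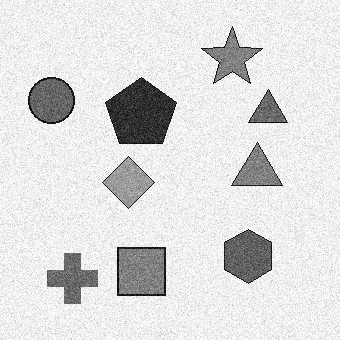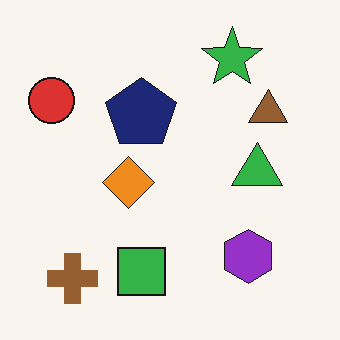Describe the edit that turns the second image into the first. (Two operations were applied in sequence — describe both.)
This is the original image degraded with visible gaussian noise, then converted to grayscale.

Random speckle covers the whole image, including the flat background. All color is removed — every shape is now a shade of grey.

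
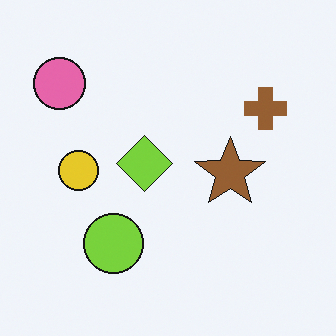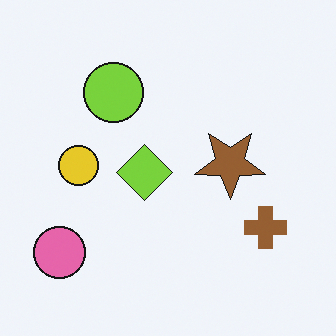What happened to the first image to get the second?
The transformation is: flipped vertically (top ↔ bottom).

The pink circle is in the top-left of the first image and the bottom-left of the second — shapes on opposite sides of the horizontal midline have swapped in a mirror flip.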